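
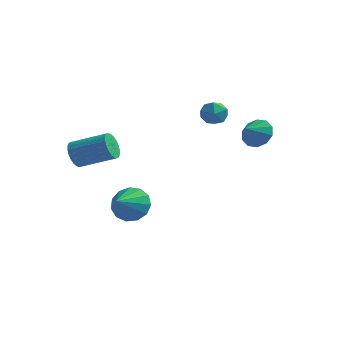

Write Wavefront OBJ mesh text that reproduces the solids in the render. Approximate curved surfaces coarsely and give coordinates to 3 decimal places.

v -1.095 3.445 3.686
v -0.654 3.403 4.376
v -0.806 2.177 3.424
v -0.365 2.135 4.114
v -1.181 2.206 4.152
v -1.36 2.99 4.315
v -0.1 2.59 3.485
v -0.279 3.374 3.648
v -0.039 2.874 4.252
v -0.707 2.637 4.664
v -0.753 2.943 3.136
v -1.421 2.706 3.548
v -4.652 -3.743 2.669
v -4.303 -4.206 2.148
v -2.58 -3.72 2.869
v -2.928 -3.257 3.391
v -4.313 -3.942 1.996
v -2.59 -3.457 2.717
v -4.375 -3.648 1.946
v -2.652 -3.163 2.667
v -4.48 -3.369 2.007
v -2.756 -2.883 2.728
v -4.61 -3.146 2.168
v -2.887 -2.661 2.889
v -4.747 -3.015 2.406
v -3.023 -2.529 3.127
v -4.869 -2.994 2.684
v -3.146 -2.508 3.405
v -4.958 -3.087 2.96
v -3.235 -2.601 3.681
v -5 -3.28 3.191
v -3.277 -2.794 3.912
v -4.99 -3.543 3.343
v -3.267 -3.058 4.064
v -4.928 -3.837 3.393
v -3.205 -3.352 4.114
v -4.824 -4.117 3.332
v -3.1 -3.631 4.053
v -4.693 -4.339 3.171
v -2.97 -3.854 3.892
v -4.557 -4.471 2.933
v -2.833 -3.985 3.654
v -4.434 -4.492 2.655
v -2.711 -4.006 3.376
v -4.345 -4.399 2.379
v -2.622 -3.913 3.1
v 2.026 1.883 3.34
v 2.898 1.723 3.416
v 1.814 0.997 3.9
v 2.744 2.031 3.845
v 2.315 2.283 4.081
v 1.776 2.382 4.033
v 1.333 2.29 3.721
v 1.154 2.044 3.263
v 1.308 1.735 2.835
v 1.737 1.484 2.599
v 2.276 1.385 2.646
v 2.719 1.476 2.958
v -2.794 -1.821 -0.948
v -2.016 -1.467 -0.337
v -2.746 -3.299 -0.152
v -2.521 -1.333 -0.059
v -3.112 -1.354 -0.063
v -3.602 -1.523 -0.348
v -3.836 -1.787 -0.823
v -3.738 -2.061 -1.339
v -3.341 -2.259 -1.73
v -2.77 -2.318 -1.873
v -2.206 -2.218 -1.722
v -1.829 -1.993 -1.326
v -1.758 -1.713 -0.809
f 1 12 6
f 1 6 2
f 1 2 8
f 1 8 11
f 1 11 12
f 2 6 10
f 6 12 5
f 12 11 3
f 11 8 7
f 8 2 9
f 4 10 5
f 4 5 3
f 4 3 7
f 4 7 9
f 4 9 10
f 5 10 6
f 3 5 12
f 7 3 11
f 9 7 8
f 10 9 2
f 14 13 17
f 14 17 15
f 15 17 18
f 15 18 16
f 17 13 19
f 17 19 18
f 18 19 20
f 18 20 16
f 19 13 21
f 19 21 20
f 20 21 22
f 20 22 16
f 21 13 23
f 21 23 22
f 22 23 24
f 22 24 16
f 23 13 25
f 23 25 24
f 24 25 26
f 24 26 16
f 25 13 27
f 25 27 26
f 26 27 28
f 26 28 16
f 27 13 29
f 27 29 28
f 28 29 30
f 28 30 16
f 29 13 31
f 29 31 30
f 30 31 32
f 30 32 16
f 31 13 33
f 31 33 32
f 32 33 34
f 32 34 16
f 33 13 35
f 33 35 34
f 34 35 36
f 34 36 16
f 35 13 37
f 35 37 36
f 36 37 38
f 36 38 16
f 37 13 39
f 37 39 38
f 38 39 40
f 38 40 16
f 39 13 41
f 39 41 40
f 40 41 42
f 40 42 16
f 41 13 43
f 41 43 42
f 42 43 44
f 42 44 16
f 43 13 45
f 43 45 44
f 44 45 46
f 44 46 16
f 45 13 14
f 45 14 46
f 46 14 15
f 46 15 16
f 48 47 50
f 48 50 49
f 50 47 51
f 50 51 49
f 51 47 52
f 51 52 49
f 52 47 53
f 52 53 49
f 53 47 54
f 53 54 49
f 54 47 55
f 54 55 49
f 55 47 56
f 55 56 49
f 56 47 57
f 56 57 49
f 57 47 58
f 57 58 49
f 58 47 48
f 58 48 49
f 60 59 62
f 60 62 61
f 62 59 63
f 62 63 61
f 63 59 64
f 63 64 61
f 64 59 65
f 64 65 61
f 65 59 66
f 65 66 61
f 66 59 67
f 66 67 61
f 67 59 68
f 67 68 61
f 68 59 69
f 68 69 61
f 69 59 70
f 69 70 61
f 70 59 71
f 70 71 61
f 71 59 60
f 71 60 61



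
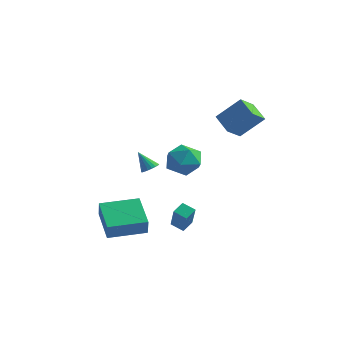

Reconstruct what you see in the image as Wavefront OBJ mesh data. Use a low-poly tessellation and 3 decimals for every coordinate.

v -2.606 -2.656 -2.969
v -2.216 -3.07 -1.969
v -1.268 -0.945 -2.782
v -0.878 -1.359 -1.783
v -1.102 -3.721 -3.997
v -0.712 -4.135 -2.998
v 0.236 -2.01 -3.811
v 0.626 -2.424 -2.811
v -1.399 0.175 -0.133
v -0.994 -0.153 0.041
v -2.061 -0.055 0.973
v -0.927 0.067 0.126
v -0.954 0.308 0.161
v -1.069 0.522 0.137
v -1.249 0.668 0.059
v -1.459 0.717 -0.056
v -1.658 0.658 -0.187
v -1.805 0.504 -0.307
v -1.872 0.284 -0.393
v -1.845 0.043 -0.427
v -1.73 -0.171 -0.403
v -1.549 -0.317 -0.326
v -1.339 -0.366 -0.21
v -1.141 -0.307 -0.08
v 0.327 -0.217 -3.735
v 0.369 0.477 -3.319
v 1.051 -0.042 -4.1
v 1.094 0.651 -3.684
v 1.286 -1.151 -2.276
v 1.329 -0.458 -1.86
v 2.011 -0.977 -2.641
v 2.053 -0.283 -2.225
v -1.45 2.89 0.884
v -0.504 3.413 0.417
v -1.496 1.667 -0.577
v -0.55 2.19 -1.044
v -0.447 1.567 -0.05
v -0.419 2.322 0.853
v -1.581 2.758 -1.013
v -1.553 3.513 -0.11
v -0.585 3.331 -0.755
v 0.116 2.595 -0.161
v -2.116 2.485 0.001
v -1.415 1.749 0.595
v 2.14 3.433 2.125
v 2.098 2.352 2.751
v 1.005 3.894 2.843
v 0.964 2.813 3.47
v 3.256 4.147 3.43
v 3.215 3.066 4.057
v 2.122 4.608 4.149
v 2.08 3.527 4.775
f 2 4 1
f 5 2 1
f 1 4 3
f 3 5 1
f 2 8 4
f 6 2 5
f 6 8 2
f 4 8 3
f 7 5 3
f 3 8 7
f 7 6 5
f 8 6 7
f 10 9 12
f 10 12 11
f 12 9 13
f 12 13 11
f 13 9 14
f 13 14 11
f 14 9 15
f 14 15 11
f 15 9 16
f 15 16 11
f 16 9 17
f 16 17 11
f 17 9 18
f 17 18 11
f 18 9 19
f 18 19 11
f 19 9 20
f 19 20 11
f 20 9 21
f 20 21 11
f 21 9 22
f 21 22 11
f 22 9 23
f 22 23 11
f 23 9 24
f 23 24 11
f 24 9 10
f 24 10 11
f 26 28 25
f 29 26 25
f 25 28 27
f 27 29 25
f 26 32 28
f 30 26 29
f 30 32 26
f 28 32 27
f 31 29 27
f 27 32 31
f 31 30 29
f 32 30 31
f 33 44 38
f 33 38 34
f 33 34 40
f 33 40 43
f 33 43 44
f 34 38 42
f 38 44 37
f 44 43 35
f 43 40 39
f 40 34 41
f 36 42 37
f 36 37 35
f 36 35 39
f 36 39 41
f 36 41 42
f 37 42 38
f 35 37 44
f 39 35 43
f 41 39 40
f 42 41 34
f 46 48 45
f 49 46 45
f 45 48 47
f 47 49 45
f 46 52 48
f 50 46 49
f 50 52 46
f 48 52 47
f 51 49 47
f 47 52 51
f 51 50 49
f 52 50 51



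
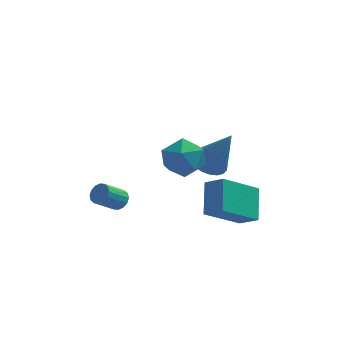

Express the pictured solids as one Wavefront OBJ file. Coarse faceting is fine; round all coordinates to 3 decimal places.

v 1.65 1.064 2.757
v 2.205 0.938 1.937
v 2.095 -0.398 3.283
v 2.65 -0.524 2.463
v 2.921 0.147 3.151
v 2.646 1.051 2.826
v 1.654 -0.511 2.394
v 1.379 0.393 2.069
v 2.208 -0.035 1.712
v 2.991 0.371 2.18
v 1.309 0.169 3.04
v 2.092 0.575 3.508
v 2.911 4.141 -0.097
v 3.667 4.051 -0.498
v 3.849 3.779 1.757
v 3.661 4.401 -0.426
v 3.527 4.707 -0.299
v 3.285 4.914 -0.136
v 2.979 4.988 0.034
v 2.661 4.916 0.18
v 2.386 4.709 0.279
v 2.202 4.405 0.313
v 2.141 4.054 0.275
v 2.212 3.719 0.174
v 2.404 3.457 0.025
v 2.684 3.313 -0.145
v 3.003 3.312 -0.306
v 3.306 3.455 -0.432
v 3.541 3.716 -0.499
v 4.303 1.493 -1.927
v 2.923 0.489 -0.756
v 4.272 2.725 -0.907
v 2.892 1.721 0.264
v 5.048 1.079 -1.404
v 3.668 0.075 -0.233
v 5.017 2.311 -0.384
v 3.637 1.307 0.787
v -0.483 1.466 -0.745
v -0.13 1.104 -0.683
v -0.843 0.531 0.046
v -1.197 0.894 -0.015
v -0.079 1.282 -0.494
v -0.792 0.709 0.235
v -0.137 1.509 -0.373
v -0.85 0.936 0.357
v -0.288 1.725 -0.351
v -1.001 1.152 0.379
v -0.491 1.871 -0.434
v -1.204 1.298 0.295
v -0.692 1.909 -0.601
v -1.405 1.336 0.128
v -0.837 1.829 -0.806
v -1.55 1.256 -0.077
v -0.888 1.651 -0.995
v -1.601 1.078 -0.266
v -0.83 1.424 -1.117
v -1.543 0.851 -0.387
v -0.679 1.208 -1.139
v -1.392 0.635 -0.409
v -0.476 1.062 -1.055
v -1.189 0.489 -0.326
v -0.275 1.024 -0.888
v -0.988 0.451 -0.159
f 1 12 6
f 1 6 2
f 1 2 8
f 1 8 11
f 1 11 12
f 2 6 10
f 6 12 5
f 12 11 3
f 11 8 7
f 8 2 9
f 4 10 5
f 4 5 3
f 4 3 7
f 4 7 9
f 4 9 10
f 5 10 6
f 3 5 12
f 7 3 11
f 9 7 8
f 10 9 2
f 14 13 16
f 14 16 15
f 16 13 17
f 16 17 15
f 17 13 18
f 17 18 15
f 18 13 19
f 18 19 15
f 19 13 20
f 19 20 15
f 20 13 21
f 20 21 15
f 21 13 22
f 21 22 15
f 22 13 23
f 22 23 15
f 23 13 24
f 23 24 15
f 24 13 25
f 24 25 15
f 25 13 26
f 25 26 15
f 26 13 27
f 26 27 15
f 27 13 28
f 27 28 15
f 28 13 29
f 28 29 15
f 29 13 14
f 29 14 15
f 31 33 30
f 34 31 30
f 30 33 32
f 32 34 30
f 31 37 33
f 35 31 34
f 35 37 31
f 33 37 32
f 36 34 32
f 32 37 36
f 36 35 34
f 37 35 36
f 39 38 42
f 39 42 40
f 40 42 43
f 40 43 41
f 42 38 44
f 42 44 43
f 43 44 45
f 43 45 41
f 44 38 46
f 44 46 45
f 45 46 47
f 45 47 41
f 46 38 48
f 46 48 47
f 47 48 49
f 47 49 41
f 48 38 50
f 48 50 49
f 49 50 51
f 49 51 41
f 50 38 52
f 50 52 51
f 51 52 53
f 51 53 41
f 52 38 54
f 52 54 53
f 53 54 55
f 53 55 41
f 54 38 56
f 54 56 55
f 55 56 57
f 55 57 41
f 56 38 58
f 56 58 57
f 57 58 59
f 57 59 41
f 58 38 60
f 58 60 59
f 59 60 61
f 59 61 41
f 60 38 62
f 60 62 61
f 61 62 63
f 61 63 41
f 62 38 39
f 62 39 63
f 63 39 40
f 63 40 41



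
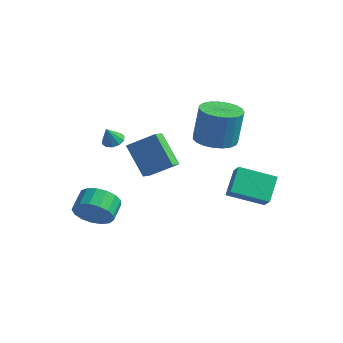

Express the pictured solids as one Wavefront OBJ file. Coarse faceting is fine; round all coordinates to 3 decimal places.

v -1.923 -2.967 -3.711
v -1.288 -3.161 -2.885
v -1.683 -2.228 -2.362
v -2.317 -2.033 -3.189
v -1.005 -2.871 -3.19
v -1.399 -1.938 -2.667
v -0.932 -2.603 -3.614
v -1.326 -1.669 -3.091
v -1.086 -2.417 -4.061
v -1.48 -1.484 -3.538
v -1.432 -2.358 -4.427
v -1.826 -1.425 -3.904
v -1.89 -2.438 -4.63
v -2.284 -1.505 -4.107
v -2.356 -2.639 -4.622
v -2.75 -1.706 -4.099
v -2.722 -2.915 -4.406
v -3.117 -1.982 -3.883
v -2.906 -3.203 -4.03
v -3.3 -2.27 -3.507
v -2.864 -3.437 -3.582
v -3.258 -2.504 -3.059
v -2.607 -3.563 -3.163
v -3.001 -2.63 -2.64
v -2.193 -3.552 -2.87
v -2.587 -2.619 -2.347
v -1.717 -3.407 -2.77
v -2.111 -2.474 -2.247
v -2.487 -0.925 0.306
v -1.942 -0.75 0.398
v -2.493 -1.395 1.234
v -2.161 -0.497 0.525
v -2.506 -0.408 0.569
v -2.843 -0.515 0.512
v -3.044 -0.779 0.377
v -3.033 -1.099 0.215
v -2.813 -1.352 0.087
v -2.468 -1.442 0.044
v -2.131 -1.334 0.101
v -1.93 -1.07 0.236
v 2.613 1.384 -2.531
v 2.186 2.468 -1.45
v 4 2.598 -3.2
v 3.572 3.682 -2.119
v 3.228 1.018 -1.921
v 2.8 2.102 -0.84
v 4.614 2.232 -2.59
v 4.187 3.316 -1.509
v 1.816 1.52 0.875
v 2.627 2.218 0.722
v 2.834 2.418 2.732
v 2.024 1.72 2.885
v 2.269 2.49 0.732
v 2.477 2.69 2.742
v 1.834 2.594 0.767
v 2.041 2.794 2.776
v 1.396 2.513 0.82
v 1.603 2.713 2.829
v 1.03 2.26 0.883
v 1.237 2.46 2.892
v 0.8 1.879 0.944
v 1.007 2.079 2.954
v 0.746 1.436 0.994
v 0.953 1.636 3.003
v 0.877 1.008 1.023
v 1.084 1.207 3.032
v 1.171 0.668 1.027
v 1.378 0.867 3.036
v 1.576 0.475 1.004
v 1.783 0.675 3.013
v 2.023 0.463 0.959
v 2.23 0.663 2.969
v 2.434 0.634 0.9
v 2.641 0.834 2.909
v 2.738 0.958 0.836
v 2.945 1.158 2.846
v 2.883 1.379 0.779
v 3.09 1.579 2.789
v 2.844 1.825 0.739
v 3.051 2.025 2.749
v -0.992 -1.61 0.707
v 0.167 -0.851 1.585
v -1.238 -0.863 0.386
v -0.079 -0.104 1.263
v 0.299 -1.836 -0.803
v 1.458 -1.077 0.074
v 0.053 -1.089 -1.125
v 1.212 -0.33 -0.247
f 2 1 5
f 2 5 3
f 3 5 6
f 3 6 4
f 5 1 7
f 5 7 6
f 6 7 8
f 6 8 4
f 7 1 9
f 7 9 8
f 8 9 10
f 8 10 4
f 9 1 11
f 9 11 10
f 10 11 12
f 10 12 4
f 11 1 13
f 11 13 12
f 12 13 14
f 12 14 4
f 13 1 15
f 13 15 14
f 14 15 16
f 14 16 4
f 15 1 17
f 15 17 16
f 16 17 18
f 16 18 4
f 17 1 19
f 17 19 18
f 18 19 20
f 18 20 4
f 19 1 21
f 19 21 20
f 20 21 22
f 20 22 4
f 21 1 23
f 21 23 22
f 22 23 24
f 22 24 4
f 23 1 25
f 23 25 24
f 24 25 26
f 24 26 4
f 25 1 27
f 25 27 26
f 26 27 28
f 26 28 4
f 27 1 2
f 27 2 28
f 28 2 3
f 28 3 4
f 30 29 32
f 30 32 31
f 32 29 33
f 32 33 31
f 33 29 34
f 33 34 31
f 34 29 35
f 34 35 31
f 35 29 36
f 35 36 31
f 36 29 37
f 36 37 31
f 37 29 38
f 37 38 31
f 38 29 39
f 38 39 31
f 39 29 40
f 39 40 31
f 40 29 30
f 40 30 31
f 42 44 41
f 45 42 41
f 41 44 43
f 43 45 41
f 42 48 44
f 46 42 45
f 46 48 42
f 44 48 43
f 47 45 43
f 43 48 47
f 47 46 45
f 48 46 47
f 50 49 53
f 50 53 51
f 51 53 54
f 51 54 52
f 53 49 55
f 53 55 54
f 54 55 56
f 54 56 52
f 55 49 57
f 55 57 56
f 56 57 58
f 56 58 52
f 57 49 59
f 57 59 58
f 58 59 60
f 58 60 52
f 59 49 61
f 59 61 60
f 60 61 62
f 60 62 52
f 61 49 63
f 61 63 62
f 62 63 64
f 62 64 52
f 63 49 65
f 63 65 64
f 64 65 66
f 64 66 52
f 65 49 67
f 65 67 66
f 66 67 68
f 66 68 52
f 67 49 69
f 67 69 68
f 68 69 70
f 68 70 52
f 69 49 71
f 69 71 70
f 70 71 72
f 70 72 52
f 71 49 73
f 71 73 72
f 72 73 74
f 72 74 52
f 73 49 75
f 73 75 74
f 74 75 76
f 74 76 52
f 75 49 77
f 75 77 76
f 76 77 78
f 76 78 52
f 77 49 79
f 77 79 78
f 78 79 80
f 78 80 52
f 79 49 50
f 79 50 80
f 80 50 51
f 80 51 52
f 82 84 81
f 85 82 81
f 81 84 83
f 83 85 81
f 82 88 84
f 86 82 85
f 86 88 82
f 84 88 83
f 87 85 83
f 83 88 87
f 87 86 85
f 88 86 87



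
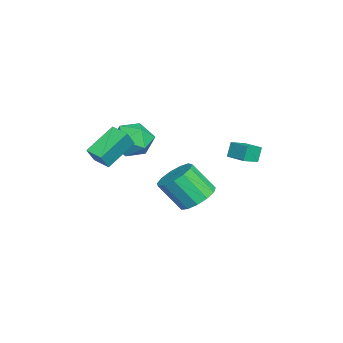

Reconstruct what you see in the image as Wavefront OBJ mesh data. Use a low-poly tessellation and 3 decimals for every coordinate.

v 1.386 -5.032 2.294
v 0.215 -3.927 3.341
v 0.81 -4.758 1.361
v -0.361 -3.653 2.408
v 1.981 -4.267 2.152
v 0.81 -3.162 3.199
v 1.405 -3.993 1.219
v 0.234 -2.888 2.266
v -1.184 0.031 -2.154
v -0.211 -0.384 -2.375
v -0.364 -1.545 -0.867
v -1.336 -1.131 -0.646
v -0.116 0.088 -2.002
v -0.269 -1.074 -0.494
v -0.36 0.541 -1.678
v -0.512 -0.62 -0.169
v -0.865 0.833 -1.505
v -1.018 -0.329 0.004
v -1.472 0.869 -1.538
v -1.624 -0.292 -0.029
v -1.987 0.64 -1.766
v -2.139 -0.522 -0.258
v -2.247 0.217 -2.118
v -2.399 -0.944 -0.61
v -2.17 -0.265 -2.482
v -2.322 -1.426 -0.973
v -1.779 -0.653 -2.741
v -1.932 -1.815 -1.232
v -1.2 -0.824 -2.814
v -1.352 -1.986 -1.306
v -0.615 -0.724 -2.678
v -0.768 -1.885 -1.169
v -2.997 2.03 -0.17
v -3.323 2.193 0.664
v -2.232 2.878 -0.038
v -2.558 3.041 0.796
v -2.322 1.359 0.224
v -2.648 1.522 1.058
v -1.557 2.207 0.356
v -1.883 2.37 1.19
v -1.831 -2.109 1.684
v -0.757 -2.5 1.45
v -2.483 -3.88 1.65
v -1.409 -4.271 1.416
v -1.649 -3.818 2.465
v -1.246 -2.723 2.485
v -1.994 -3.657 0.615
v -1.591 -2.562 0.635
v -0.857 -3.456 0.789
v -0.644 -3.556 1.932
v -2.596 -2.824 1.168
v -2.383 -2.924 2.311
f 2 4 1
f 5 2 1
f 1 4 3
f 3 5 1
f 2 8 4
f 6 2 5
f 6 8 2
f 4 8 3
f 7 5 3
f 3 8 7
f 7 6 5
f 8 6 7
f 10 9 13
f 10 13 11
f 11 13 14
f 11 14 12
f 13 9 15
f 13 15 14
f 14 15 16
f 14 16 12
f 15 9 17
f 15 17 16
f 16 17 18
f 16 18 12
f 17 9 19
f 17 19 18
f 18 19 20
f 18 20 12
f 19 9 21
f 19 21 20
f 20 21 22
f 20 22 12
f 21 9 23
f 21 23 22
f 22 23 24
f 22 24 12
f 23 9 25
f 23 25 24
f 24 25 26
f 24 26 12
f 25 9 27
f 25 27 26
f 26 27 28
f 26 28 12
f 27 9 29
f 27 29 28
f 28 29 30
f 28 30 12
f 29 9 31
f 29 31 30
f 30 31 32
f 30 32 12
f 31 9 10
f 31 10 32
f 32 10 11
f 32 11 12
f 34 36 33
f 37 34 33
f 33 36 35
f 35 37 33
f 34 40 36
f 38 34 37
f 38 40 34
f 36 40 35
f 39 37 35
f 35 40 39
f 39 38 37
f 40 38 39
f 41 52 46
f 41 46 42
f 41 42 48
f 41 48 51
f 41 51 52
f 42 46 50
f 46 52 45
f 52 51 43
f 51 48 47
f 48 42 49
f 44 50 45
f 44 45 43
f 44 43 47
f 44 47 49
f 44 49 50
f 45 50 46
f 43 45 52
f 47 43 51
f 49 47 48
f 50 49 42



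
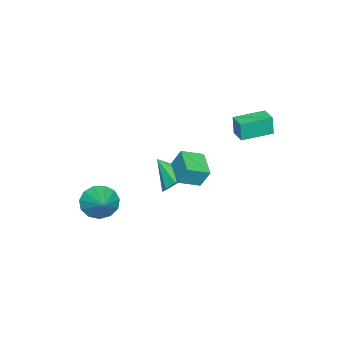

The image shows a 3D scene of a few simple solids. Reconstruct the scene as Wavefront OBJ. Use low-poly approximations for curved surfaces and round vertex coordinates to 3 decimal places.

v 1.717 -4.293 -1.468
v 2.443 -4.602 -2.22
v 3.003 -3.407 -0.592
v 2.208 -4.069 -2.415
v 1.817 -3.607 -2.309
v 1.395 -3.363 -1.936
v 1.075 -3.414 -1.414
v 0.959 -3.745 -0.91
v 1.084 -4.249 -0.582
v 1.41 -4.768 -0.536
v 1.834 -5.135 -0.786
v 2.221 -5.236 -1.252
v 2.448 -5.037 -1.787
v 0.066 -0.454 0.179
v 0.765 -1.082 -0.354
v -0.326 -1.846 1.301
v 1.109 -0.733 0.199
v 0.965 -0.253 0.742
v 0.4 0.132 1.022
v -0.321 0.243 0.907
v -0.861 0.027 0.452
v -0.968 -0.414 -0.132
v -0.59 -0.873 -0.57
v 0.094 -1.137 -0.658
v -2.599 1.58 2.866
v -2.604 1.501 4.064
v -3.891 2.902 2.947
v -3.897 2.823 4.145
v -1.883 2.277 2.915
v -1.889 2.198 4.113
v -3.176 3.599 2.996
v -3.181 3.52 4.194
v 1.19 -0.399 2.337
v 1.138 0.126 3.414
v 0.394 0.543 1.839
v 0.342 1.069 2.916
v 2.478 0.491 1.964
v 2.426 1.017 3.041
v 1.682 1.434 1.466
v 1.63 1.959 2.543
f 2 1 4
f 2 4 3
f 4 1 5
f 4 5 3
f 5 1 6
f 5 6 3
f 6 1 7
f 6 7 3
f 7 1 8
f 7 8 3
f 8 1 9
f 8 9 3
f 9 1 10
f 9 10 3
f 10 1 11
f 10 11 3
f 11 1 12
f 11 12 3
f 12 1 13
f 12 13 3
f 13 1 2
f 13 2 3
f 15 14 17
f 15 17 16
f 17 14 18
f 17 18 16
f 18 14 19
f 18 19 16
f 19 14 20
f 19 20 16
f 20 14 21
f 20 21 16
f 21 14 22
f 21 22 16
f 22 14 23
f 22 23 16
f 23 14 24
f 23 24 16
f 24 14 15
f 24 15 16
f 26 28 25
f 29 26 25
f 25 28 27
f 27 29 25
f 26 32 28
f 30 26 29
f 30 32 26
f 28 32 27
f 31 29 27
f 27 32 31
f 31 30 29
f 32 30 31
f 34 36 33
f 37 34 33
f 33 36 35
f 35 37 33
f 34 40 36
f 38 34 37
f 38 40 34
f 36 40 35
f 39 37 35
f 35 40 39
f 39 38 37
f 40 38 39



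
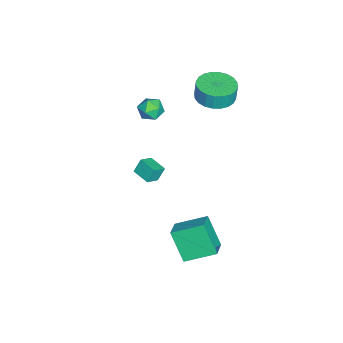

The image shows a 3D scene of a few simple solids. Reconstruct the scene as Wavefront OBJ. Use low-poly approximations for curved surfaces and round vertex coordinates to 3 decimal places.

v 3.186 -1.634 -2.463
v 4.338 -1.672 -1.98
v 2.943 0.024 -1.755
v 4.095 -0.014 -1.271
v 3.885 -0.846 -4.069
v 5.037 -0.884 -3.585
v 3.642 0.812 -3.36
v 4.794 0.774 -2.877
v -2.377 -0.402 3.107
v -1.621 0.381 3.047
v -1.627 0.465 4.073
v -2.383 -0.318 4.133
v -1.98 0.61 3.026
v -1.985 0.693 4.053
v -2.398 0.684 3.018
v -2.403 0.768 4.045
v -2.814 0.594 3.023
v -2.819 0.677 4.05
v -3.163 0.351 3.041
v -3.168 0.435 4.068
v -3.392 -0.006 3.069
v -3.397 0.078 4.096
v -3.467 -0.423 3.103
v -3.472 -0.339 4.13
v -3.376 -0.837 3.137
v -3.381 -0.753 4.164
v -3.133 -1.185 3.167
v -3.139 -1.101 4.193
v -2.775 -1.413 3.187
v -2.78 -1.33 4.214
v -2.357 -1.488 3.195
v -2.362 -1.404 4.222
v -1.941 -1.397 3.19
v -1.946 -1.314 4.217
v -1.592 -1.155 3.172
v -1.597 -1.071 4.199
v -1.363 -0.798 3.144
v -1.368 -0.714 4.171
v -1.288 -0.381 3.11
v -1.293 -0.297 4.137
v -1.379 0.033 3.076
v -1.384 0.117 4.103
v -2.667 -3.102 1.13
v -1.97 -3.458 1.031
v -3.15 -4.182 1.609
v -2.453 -4.538 1.51
v -2.534 -3.972 2.054
v -2.235 -3.305 1.758
v -2.885 -4.335 0.882
v -2.586 -3.668 0.586
v -2.105 -4.22 0.878
v -1.888 -3.996 1.603
v -3.232 -3.644 1.037
v -3.015 -3.42 1.762
v -2.057 -4.701 -3.85
v -2.333 -4.356 -3.032
v -2.7 -4.242 -4.261
v -2.976 -3.897 -3.443
v -1.364 -3.843 -3.977
v -1.64 -3.498 -3.159
v -2.007 -3.384 -4.388
v -2.283 -3.039 -3.57
f 2 4 1
f 5 2 1
f 1 4 3
f 3 5 1
f 2 8 4
f 6 2 5
f 6 8 2
f 4 8 3
f 7 5 3
f 3 8 7
f 7 6 5
f 8 6 7
f 10 9 13
f 10 13 11
f 11 13 14
f 11 14 12
f 13 9 15
f 13 15 14
f 14 15 16
f 14 16 12
f 15 9 17
f 15 17 16
f 16 17 18
f 16 18 12
f 17 9 19
f 17 19 18
f 18 19 20
f 18 20 12
f 19 9 21
f 19 21 20
f 20 21 22
f 20 22 12
f 21 9 23
f 21 23 22
f 22 23 24
f 22 24 12
f 23 9 25
f 23 25 24
f 24 25 26
f 24 26 12
f 25 9 27
f 25 27 26
f 26 27 28
f 26 28 12
f 27 9 29
f 27 29 28
f 28 29 30
f 28 30 12
f 29 9 31
f 29 31 30
f 30 31 32
f 30 32 12
f 31 9 33
f 31 33 32
f 32 33 34
f 32 34 12
f 33 9 35
f 33 35 34
f 34 35 36
f 34 36 12
f 35 9 37
f 35 37 36
f 36 37 38
f 36 38 12
f 37 9 39
f 37 39 38
f 38 39 40
f 38 40 12
f 39 9 41
f 39 41 40
f 40 41 42
f 40 42 12
f 41 9 10
f 41 10 42
f 42 10 11
f 42 11 12
f 43 54 48
f 43 48 44
f 43 44 50
f 43 50 53
f 43 53 54
f 44 48 52
f 48 54 47
f 54 53 45
f 53 50 49
f 50 44 51
f 46 52 47
f 46 47 45
f 46 45 49
f 46 49 51
f 46 51 52
f 47 52 48
f 45 47 54
f 49 45 53
f 51 49 50
f 52 51 44
f 56 58 55
f 59 56 55
f 55 58 57
f 57 59 55
f 56 62 58
f 60 56 59
f 60 62 56
f 58 62 57
f 61 59 57
f 57 62 61
f 61 60 59
f 62 60 61



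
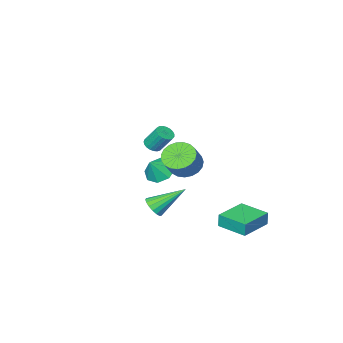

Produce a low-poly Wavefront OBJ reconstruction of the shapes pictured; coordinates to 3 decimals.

v -4.452 2.505 -2.541
v -4.46 2.529 -1.651
v -4.954 4.285 -2.593
v -4.963 4.309 -1.703
v -2.517 3.051 -2.537
v -2.526 3.075 -1.647
v -3.02 4.831 -2.589
v -3.028 4.855 -1.699
v 1.188 2.232 -0.199
v 1.51 1.932 0.371
v -0.348 3.048 1.099
v 1.656 2.243 0.348
v 1.695 2.552 0.2
v 1.618 2.788 -0.04
v 1.442 2.896 -0.316
v 1.208 2.852 -0.565
v 0.969 2.666 -0.73
v 0.781 2.381 -0.774
v 0.686 2.062 -0.686
v 0.706 1.781 -0.486
v 0.836 1.604 -0.221
v 1.047 1.571 0.05
v 1.29 1.69 0.263
v -2.942 -0.734 0.483
v -2.195 -0.454 -0.169
v -1.371 0.033 0.986
v -2.118 -0.246 1.637
v -2.433 -0.099 -0.149
v -1.609 0.389 1.006
v -2.76 0.147 -0.019
v -1.935 0.634 1.135
v -3.117 0.24 0.197
v -2.293 0.728 1.351
v -3.445 0.165 0.462
v -2.62 0.653 1.617
v -3.685 -0.065 0.731
v -2.861 0.422 1.886
v -3.798 -0.411 0.958
v -2.973 0.076 2.112
v -3.762 -0.813 1.102
v -2.937 -0.326 2.256
v -3.584 -1.201 1.139
v -2.76 -0.714 2.293
v -3.296 -1.508 1.062
v -2.471 -1.021 2.217
v -2.946 -1.682 0.886
v -2.122 -1.194 2.04
v -2.596 -1.691 0.64
v -1.771 -1.204 1.794
v -2.305 -1.535 0.366
v -1.481 -1.047 1.521
v -2.125 -1.24 0.113
v -1.301 -0.753 1.267
v -2.086 -0.858 -0.076
v -1.262 -0.37 1.078
v -2.957 -3.399 -1.273
v -2.38 -2.79 -1.871
v -2.143 -3.261 -0.347
v -2.918 -2.387 -1.459
v -3.478 -2.577 -0.938
v -3.733 -3.249 -0.613
v -3.533 -4.009 -0.675
v -2.995 -4.412 -1.087
v -2.435 -4.222 -1.608
v -2.18 -3.55 -1.932
v -0.128 0.192 3.319
v 0.304 0.552 3.224
v -0.041 1.267 4.365
v -0.472 0.908 4.461
v 0.126 0.656 3.106
v -0.218 1.371 4.247
v -0.095 0.679 3.024
v -0.439 1.394 4.165
v -0.322 0.618 2.994
v -0.666 1.333 4.135
v -0.516 0.484 3.02
v -0.86 1.199 4.161
v -0.642 0.299 3.098
v -0.986 1.014 4.239
v -0.679 0.096 3.214
v -1.024 0.811 4.355
v -0.622 -0.091 3.348
v -0.966 0.624 4.489
v -0.478 -0.228 3.477
v -0.823 0.487 4.618
v -0.275 -0.293 3.58
v -0.619 0.422 4.721
v -0.045 -0.274 3.637
v -0.39 0.441 4.778
v 0.17 -0.174 3.639
v -0.175 0.541 4.78
v 0.333 -0.011 3.586
v -0.011 0.704 4.727
v 0.417 0.187 3.487
v 0.073 0.903 4.628
v 0.407 0.387 3.359
v 0.062 1.102 4.5
f 2 4 1
f 5 2 1
f 1 4 3
f 3 5 1
f 2 8 4
f 6 2 5
f 6 8 2
f 4 8 3
f 7 5 3
f 3 8 7
f 7 6 5
f 8 6 7
f 10 9 12
f 10 12 11
f 12 9 13
f 12 13 11
f 13 9 14
f 13 14 11
f 14 9 15
f 14 15 11
f 15 9 16
f 15 16 11
f 16 9 17
f 16 17 11
f 17 9 18
f 17 18 11
f 18 9 19
f 18 19 11
f 19 9 20
f 19 20 11
f 20 9 21
f 20 21 11
f 21 9 22
f 21 22 11
f 22 9 23
f 22 23 11
f 23 9 10
f 23 10 11
f 25 24 28
f 25 28 26
f 26 28 29
f 26 29 27
f 28 24 30
f 28 30 29
f 29 30 31
f 29 31 27
f 30 24 32
f 30 32 31
f 31 32 33
f 31 33 27
f 32 24 34
f 32 34 33
f 33 34 35
f 33 35 27
f 34 24 36
f 34 36 35
f 35 36 37
f 35 37 27
f 36 24 38
f 36 38 37
f 37 38 39
f 37 39 27
f 38 24 40
f 38 40 39
f 39 40 41
f 39 41 27
f 40 24 42
f 40 42 41
f 41 42 43
f 41 43 27
f 42 24 44
f 42 44 43
f 43 44 45
f 43 45 27
f 44 24 46
f 44 46 45
f 45 46 47
f 45 47 27
f 46 24 48
f 46 48 47
f 47 48 49
f 47 49 27
f 48 24 50
f 48 50 49
f 49 50 51
f 49 51 27
f 50 24 52
f 50 52 51
f 51 52 53
f 51 53 27
f 52 24 54
f 52 54 53
f 53 54 55
f 53 55 27
f 54 24 25
f 54 25 55
f 55 25 26
f 55 26 27
f 57 56 59
f 57 59 58
f 59 56 60
f 59 60 58
f 60 56 61
f 60 61 58
f 61 56 62
f 61 62 58
f 62 56 63
f 62 63 58
f 63 56 64
f 63 64 58
f 64 56 65
f 64 65 58
f 65 56 57
f 65 57 58
f 67 66 70
f 67 70 68
f 68 70 71
f 68 71 69
f 70 66 72
f 70 72 71
f 71 72 73
f 71 73 69
f 72 66 74
f 72 74 73
f 73 74 75
f 73 75 69
f 74 66 76
f 74 76 75
f 75 76 77
f 75 77 69
f 76 66 78
f 76 78 77
f 77 78 79
f 77 79 69
f 78 66 80
f 78 80 79
f 79 80 81
f 79 81 69
f 80 66 82
f 80 82 81
f 81 82 83
f 81 83 69
f 82 66 84
f 82 84 83
f 83 84 85
f 83 85 69
f 84 66 86
f 84 86 85
f 85 86 87
f 85 87 69
f 86 66 88
f 86 88 87
f 87 88 89
f 87 89 69
f 88 66 90
f 88 90 89
f 89 90 91
f 89 91 69
f 90 66 92
f 90 92 91
f 91 92 93
f 91 93 69
f 92 66 94
f 92 94 93
f 93 94 95
f 93 95 69
f 94 66 96
f 94 96 95
f 95 96 97
f 95 97 69
f 96 66 67
f 96 67 97
f 97 67 68
f 97 68 69



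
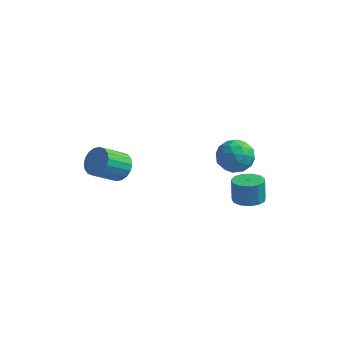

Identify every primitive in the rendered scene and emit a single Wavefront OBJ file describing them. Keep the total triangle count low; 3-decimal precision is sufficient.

v 2.911 -0.01 4.073
v 3.43 0.735 3.358
v 4.45 -1.075 4.082
v 4.969 -0.33 3.367
v 4.742 -0.021 4.458
v 3.791 0.637 4.452
v 4.089 -0.977 2.988
v 3.138 -0.319 2.982
v 4.159 0.138 2.687
v 4.562 0.729 3.595
v 3.318 -1.069 3.845
v 3.721 -0.478 4.753
v 3.035 0.456 3.715
v 4.845 -0.796 3.725
v 4.711 -0.614 4.367
v 5.017 -0.176 3.946
v 3.247 0.398 4.358
v 3.553 0.836 3.938
v 4.324 0.392 4.584
v 4.327 -1.176 3.502
v 4.633 -0.738 3.082
v 2.863 -0.164 3.494
v 3.169 0.274 3.073
v 3.556 -0.732 2.856
v 3.769 0.543 2.9
v 4.674 -0.083 2.905
v 4.156 -0.464 2.682
v 3.597 -0.077 2.679
v 4.006 0.89 3.434
v 4.911 0.264 3.439
v 4.777 0.446 4.081
v 4.218 0.833 4.077
v 4.434 0.539 3.04
v 2.969 -0.604 4.001
v 3.874 -1.23 4.006
v 3.662 -1.173 3.363
v 3.103 -0.786 3.359
v 3.206 -0.257 4.535
v 4.111 -0.883 4.54
v 4.283 -0.263 4.761
v 3.724 0.124 4.758
v 3.446 -0.879 4.4
v 4.069 1.89 -1.762
v 4.849 1.356 -1.544
v 4.672 1.676 -0.121
v 3.891 2.21 -0.338
v 5.03 1.863 -1.636
v 4.853 2.184 -0.212
v 4.906 2.379 -1.768
v 4.729 2.7 -0.344
v 4.516 2.74 -1.897
v 4.339 3.06 -0.474
v 3.984 2.83 -1.984
v 3.807 3.151 -0.56
v 3.479 2.622 -2
v 3.302 2.943 -0.576
v 3.161 2.182 -1.941
v 2.984 2.502 -0.517
v 3.131 1.648 -1.824
v 2.954 1.969 -0.401
v 3.399 1.192 -1.688
v 3.222 1.512 -0.265
v 3.879 0.957 -1.575
v 3.702 1.277 -0.152
v 4.42 1.018 -1.522
v 4.243 1.338 -0.098
v -2.604 -1.012 1.332
v -1.808 -1.103 1.878
v -2.719 -2.26 3.014
v -3.516 -2.168 2.468
v -2.01 -0.767 2.058
v -2.921 -1.923 3.194
v -2.33 -0.479 2.095
v -3.241 -1.636 3.231
v -2.704 -0.297 1.98
v -3.615 -1.453 3.116
v -3.058 -0.256 1.737
v -3.97 -1.413 2.873
v -3.323 -0.365 1.414
v -4.234 -1.522 2.55
v -3.445 -0.602 1.074
v -4.357 -1.759 2.21
v -3.401 -0.92 0.786
v -4.312 -2.077 1.922
v -3.199 -1.257 0.606
v -4.11 -2.413 1.742
v -2.879 -1.544 0.569
v -3.79 -2.701 1.705
v -2.505 -1.727 0.684
v -3.416 -2.883 1.82
v -2.15 -1.767 0.927
v -3.062 -2.924 2.063
v -1.886 -1.658 1.25
v -2.797 -2.815 2.386
v -1.763 -1.421 1.59
v -2.675 -2.578 2.726
f 1 38 17
f 38 12 41
f 17 41 6
f 38 41 17
f 1 17 13
f 17 6 18
f 13 18 2
f 17 18 13
f 1 13 22
f 13 2 23
f 22 23 8
f 13 23 22
f 1 22 34
f 22 8 37
f 34 37 11
f 22 37 34
f 1 34 38
f 34 11 42
f 38 42 12
f 34 42 38
f 2 18 29
f 18 6 32
f 29 32 10
f 18 32 29
f 6 41 19
f 41 12 40
f 19 40 5
f 41 40 19
f 12 42 39
f 42 11 35
f 39 35 3
f 42 35 39
f 11 37 36
f 37 8 24
f 36 24 7
f 37 24 36
f 8 23 28
f 23 2 25
f 28 25 9
f 23 25 28
f 4 30 16
f 30 10 31
f 16 31 5
f 30 31 16
f 4 16 14
f 16 5 15
f 14 15 3
f 16 15 14
f 4 14 21
f 14 3 20
f 21 20 7
f 14 20 21
f 4 21 26
f 21 7 27
f 26 27 9
f 21 27 26
f 4 26 30
f 26 9 33
f 30 33 10
f 26 33 30
f 5 31 19
f 31 10 32
f 19 32 6
f 31 32 19
f 3 15 39
f 15 5 40
f 39 40 12
f 15 40 39
f 7 20 36
f 20 3 35
f 36 35 11
f 20 35 36
f 9 27 28
f 27 7 24
f 28 24 8
f 27 24 28
f 10 33 29
f 33 9 25
f 29 25 2
f 33 25 29
f 44 43 47
f 44 47 45
f 45 47 48
f 45 48 46
f 47 43 49
f 47 49 48
f 48 49 50
f 48 50 46
f 49 43 51
f 49 51 50
f 50 51 52
f 50 52 46
f 51 43 53
f 51 53 52
f 52 53 54
f 52 54 46
f 53 43 55
f 53 55 54
f 54 55 56
f 54 56 46
f 55 43 57
f 55 57 56
f 56 57 58
f 56 58 46
f 57 43 59
f 57 59 58
f 58 59 60
f 58 60 46
f 59 43 61
f 59 61 60
f 60 61 62
f 60 62 46
f 61 43 63
f 61 63 62
f 62 63 64
f 62 64 46
f 63 43 65
f 63 65 64
f 64 65 66
f 64 66 46
f 65 43 44
f 65 44 66
f 66 44 45
f 66 45 46
f 68 67 71
f 68 71 69
f 69 71 72
f 69 72 70
f 71 67 73
f 71 73 72
f 72 73 74
f 72 74 70
f 73 67 75
f 73 75 74
f 74 75 76
f 74 76 70
f 75 67 77
f 75 77 76
f 76 77 78
f 76 78 70
f 77 67 79
f 77 79 78
f 78 79 80
f 78 80 70
f 79 67 81
f 79 81 80
f 80 81 82
f 80 82 70
f 81 67 83
f 81 83 82
f 82 83 84
f 82 84 70
f 83 67 85
f 83 85 84
f 84 85 86
f 84 86 70
f 85 67 87
f 85 87 86
f 86 87 88
f 86 88 70
f 87 67 89
f 87 89 88
f 88 89 90
f 88 90 70
f 89 67 91
f 89 91 90
f 90 91 92
f 90 92 70
f 91 67 93
f 91 93 92
f 92 93 94
f 92 94 70
f 93 67 95
f 93 95 94
f 94 95 96
f 94 96 70
f 95 67 68
f 95 68 96
f 96 68 69
f 96 69 70



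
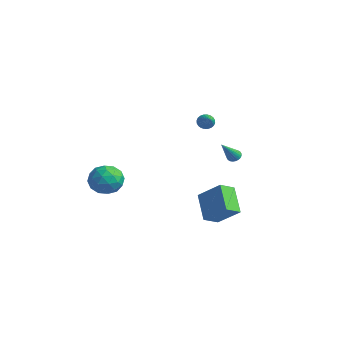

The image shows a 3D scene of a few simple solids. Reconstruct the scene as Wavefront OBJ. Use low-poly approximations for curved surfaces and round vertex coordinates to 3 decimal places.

v -1.06 4.242 1.41
v -0.713 4.616 1.095
v 0.26 3.638 2.15
v -0.76 4.746 1.284
v -0.852 4.799 1.492
v -0.976 4.767 1.688
v -1.113 4.655 1.842
v -1.242 4.481 1.93
v -1.344 4.27 1.938
v -1.402 4.055 1.866
v -1.408 3.868 1.725
v -1.361 3.738 1.536
v -1.269 3.685 1.327
v -1.144 3.717 1.132
v -1.007 3.829 0.978
v -0.878 4.003 0.89
v -0.777 4.214 0.882
v -0.719 4.429 0.954
v 3.94 1.557 -4.911
v 3.966 0.457 -4.382
v 2.457 2.184 -3.531
v 2.484 1.085 -3.002
v 5.376 2.195 -3.658
v 5.403 1.096 -3.129
v 3.894 2.823 -2.278
v 3.92 1.723 -1.749
v -3.365 -0.632 -3.906
v -2.698 -1.387 -3.163
v -5.042 -1.673 -3.457
v -4.375 -2.428 -2.714
v -4.562 -1.235 -2.388
v -3.525 -0.591 -2.665
v -4.215 -2.469 -3.955
v -3.178 -1.825 -4.232
v -3.223 -2.522 -3.194
v -3.437 -1.759 -2.225
v -4.303 -1.301 -4.395
v -4.517 -0.538 -3.426
v -2.884 -0.918 -3.574
v -4.856 -2.142 -3.046
v -4.966 -1.44 -2.854
v -4.573 -1.884 -2.418
v -3.37 -0.45 -3.281
v -2.978 -0.894 -2.845
v -4.074 -0.805 -2.389
v -4.762 -2.166 -3.775
v -4.37 -2.61 -3.339
v -3.167 -1.176 -4.202
v -2.774 -1.62 -3.766
v -3.666 -2.255 -4.231
v -2.801 -2.029 -3.155
v -3.787 -2.641 -2.892
v -3.693 -2.665 -3.621
v -3.083 -2.287 -3.784
v -2.927 -1.581 -2.586
v -3.913 -2.193 -2.322
v -4.022 -1.491 -2.13
v -3.413 -1.113 -2.293
v -3.236 -2.248 -2.604
v -3.827 -0.867 -4.298
v -4.813 -1.479 -4.034
v -4.327 -1.947 -4.327
v -3.718 -1.569 -4.49
v -3.953 -0.419 -3.728
v -4.939 -1.031 -3.465
v -4.657 -0.773 -2.836
v -4.047 -0.395 -2.999
v -4.504 -0.812 -4.016
v 3.042 3.423 0.006
v 3.526 3.54 -0.039
v 3.498 2.097 1.434
v 3.469 3.667 0.097
v 3.346 3.757 0.22
v 3.178 3.796 0.31
v 2.989 3.778 0.354
v 2.808 3.706 0.345
v 2.662 3.591 0.284
v 2.575 3.45 0.181
v 2.558 3.305 0.052
v 2.616 3.178 -0.084
v 2.738 3.088 -0.207
v 2.907 3.049 -0.297
v 3.096 3.067 -0.341
v 3.277 3.139 -0.332
v 3.422 3.254 -0.271
v 3.51 3.395 -0.168
f 2 1 4
f 2 4 3
f 4 1 5
f 4 5 3
f 5 1 6
f 5 6 3
f 6 1 7
f 6 7 3
f 7 1 8
f 7 8 3
f 8 1 9
f 8 9 3
f 9 1 10
f 9 10 3
f 10 1 11
f 10 11 3
f 11 1 12
f 11 12 3
f 12 1 13
f 12 13 3
f 13 1 14
f 13 14 3
f 14 1 15
f 14 15 3
f 15 1 16
f 15 16 3
f 16 1 17
f 16 17 3
f 17 1 18
f 17 18 3
f 18 1 2
f 18 2 3
f 20 22 19
f 23 20 19
f 19 22 21
f 21 23 19
f 20 26 22
f 24 20 23
f 24 26 20
f 22 26 21
f 25 23 21
f 21 26 25
f 25 24 23
f 26 24 25
f 27 64 43
f 64 38 67
f 43 67 32
f 64 67 43
f 27 43 39
f 43 32 44
f 39 44 28
f 43 44 39
f 27 39 48
f 39 28 49
f 48 49 34
f 39 49 48
f 27 48 60
f 48 34 63
f 60 63 37
f 48 63 60
f 27 60 64
f 60 37 68
f 64 68 38
f 60 68 64
f 28 44 55
f 44 32 58
f 55 58 36
f 44 58 55
f 32 67 45
f 67 38 66
f 45 66 31
f 67 66 45
f 38 68 65
f 68 37 61
f 65 61 29
f 68 61 65
f 37 63 62
f 63 34 50
f 62 50 33
f 63 50 62
f 34 49 54
f 49 28 51
f 54 51 35
f 49 51 54
f 30 56 42
f 56 36 57
f 42 57 31
f 56 57 42
f 30 42 40
f 42 31 41
f 40 41 29
f 42 41 40
f 30 40 47
f 40 29 46
f 47 46 33
f 40 46 47
f 30 47 52
f 47 33 53
f 52 53 35
f 47 53 52
f 30 52 56
f 52 35 59
f 56 59 36
f 52 59 56
f 31 57 45
f 57 36 58
f 45 58 32
f 57 58 45
f 29 41 65
f 41 31 66
f 65 66 38
f 41 66 65
f 33 46 62
f 46 29 61
f 62 61 37
f 46 61 62
f 35 53 54
f 53 33 50
f 54 50 34
f 53 50 54
f 36 59 55
f 59 35 51
f 55 51 28
f 59 51 55
f 70 69 72
f 70 72 71
f 72 69 73
f 72 73 71
f 73 69 74
f 73 74 71
f 74 69 75
f 74 75 71
f 75 69 76
f 75 76 71
f 76 69 77
f 76 77 71
f 77 69 78
f 77 78 71
f 78 69 79
f 78 79 71
f 79 69 80
f 79 80 71
f 80 69 81
f 80 81 71
f 81 69 82
f 81 82 71
f 82 69 83
f 82 83 71
f 83 69 84
f 83 84 71
f 84 69 85
f 84 85 71
f 85 69 86
f 85 86 71
f 86 69 70
f 86 70 71



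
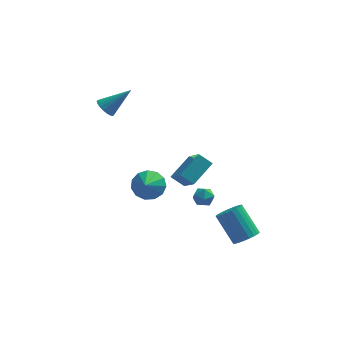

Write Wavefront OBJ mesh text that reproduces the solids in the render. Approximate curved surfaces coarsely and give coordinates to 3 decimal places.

v 0.119 -1.067 -1.987
v 0.672 -2.453 -0.731
v -0.652 -0.837 -1.393
v -0.099 -2.223 -0.138
v 1.139 0.123 -1.122
v 1.692 -1.263 0.133
v 0.368 0.353 -0.529
v 0.921 -1.033 0.727
v 3.575 -4.368 -3.746
v 4.289 -4.008 -3.523
v 3.319 -3.032 -1.991
v 2.605 -3.392 -2.214
v 4.173 -3.792 -3.735
v 3.202 -2.816 -2.202
v 3.965 -3.663 -3.948
v 2.995 -2.688 -2.415
v 3.699 -3.642 -4.13
v 2.728 -2.667 -2.597
v 3.413 -3.731 -4.254
v 2.442 -2.756 -2.721
v 3.152 -3.918 -4.301
v 2.182 -2.942 -2.768
v 2.956 -4.172 -4.263
v 1.985 -3.197 -2.73
v 2.854 -4.457 -4.147
v 1.883 -3.481 -2.614
v 2.861 -4.728 -3.969
v 1.891 -3.752 -2.437
v 2.978 -4.944 -3.758
v 2.007 -3.968 -2.225
v 3.185 -5.072 -3.545
v 2.215 -4.097 -2.012
v 3.452 -5.093 -3.363
v 2.481 -4.118 -1.83
v 3.738 -5.004 -3.239
v 2.767 -4.029 -1.706
v 3.998 -4.818 -3.192
v 3.028 -3.842 -1.659
v 4.195 -4.563 -3.23
v 3.224 -3.588 -1.697
v 4.297 -4.279 -3.346
v 3.326 -3.303 -1.813
v -4.517 3.642 1.206
v -4.031 3.449 0.711
v -3.023 3.998 2.534
v -4.057 3.743 0.662
v -4.162 4.02 0.706
v -4.329 4.231 0.837
v -4.528 4.341 1.032
v -4.725 4.33 1.257
v -4.887 4.2 1.473
v -4.984 3.973 1.643
v -5.001 3.69 1.738
v -4.933 3.398 1.74
v -4.794 3.148 1.651
v -4.607 2.984 1.484
v -4.405 2.934 1.27
v -4.222 3.006 1.044
v -4.09 3.188 0.847
v 1.173 -1.528 -2.341
v 1.577 -1.661 -1.779
v 0.843 -2.619 -2.361
v 1.247 -2.752 -1.799
v 0.672 -2.351 -1.732
v 0.876 -1.677 -1.72
v 1.544 -2.603 -2.42
v 1.748 -1.929 -2.408
v 1.807 -2.325 -1.829
v 1.267 -2.17 -1.403
v 1.153 -2.11 -2.737
v 0.613 -1.955 -2.311
v -1.95 0.736 -3.366
v -1.053 0.97 -2.918
v -2.11 -0.476 -2.414
v -1.463 1.256 -2.623
v -2.027 1.377 -2.563
v -2.567 1.294 -2.759
v -2.912 1.035 -3.147
v -2.951 0.68 -3.605
v -2.672 0.344 -3.987
v -2.165 0.132 -4.172
v -1.589 0.112 -4.101
v -1.128 0.29 -3.797
v -0.928 0.61 -3.356
f 2 4 1
f 5 2 1
f 1 4 3
f 3 5 1
f 2 8 4
f 6 2 5
f 6 8 2
f 4 8 3
f 7 5 3
f 3 8 7
f 7 6 5
f 8 6 7
f 10 9 13
f 10 13 11
f 11 13 14
f 11 14 12
f 13 9 15
f 13 15 14
f 14 15 16
f 14 16 12
f 15 9 17
f 15 17 16
f 16 17 18
f 16 18 12
f 17 9 19
f 17 19 18
f 18 19 20
f 18 20 12
f 19 9 21
f 19 21 20
f 20 21 22
f 20 22 12
f 21 9 23
f 21 23 22
f 22 23 24
f 22 24 12
f 23 9 25
f 23 25 24
f 24 25 26
f 24 26 12
f 25 9 27
f 25 27 26
f 26 27 28
f 26 28 12
f 27 9 29
f 27 29 28
f 28 29 30
f 28 30 12
f 29 9 31
f 29 31 30
f 30 31 32
f 30 32 12
f 31 9 33
f 31 33 32
f 32 33 34
f 32 34 12
f 33 9 35
f 33 35 34
f 34 35 36
f 34 36 12
f 35 9 37
f 35 37 36
f 36 37 38
f 36 38 12
f 37 9 39
f 37 39 38
f 38 39 40
f 38 40 12
f 39 9 41
f 39 41 40
f 40 41 42
f 40 42 12
f 41 9 10
f 41 10 42
f 42 10 11
f 42 11 12
f 44 43 46
f 44 46 45
f 46 43 47
f 46 47 45
f 47 43 48
f 47 48 45
f 48 43 49
f 48 49 45
f 49 43 50
f 49 50 45
f 50 43 51
f 50 51 45
f 51 43 52
f 51 52 45
f 52 43 53
f 52 53 45
f 53 43 54
f 53 54 45
f 54 43 55
f 54 55 45
f 55 43 56
f 55 56 45
f 56 43 57
f 56 57 45
f 57 43 58
f 57 58 45
f 58 43 59
f 58 59 45
f 59 43 44
f 59 44 45
f 60 71 65
f 60 65 61
f 60 61 67
f 60 67 70
f 60 70 71
f 61 65 69
f 65 71 64
f 71 70 62
f 70 67 66
f 67 61 68
f 63 69 64
f 63 64 62
f 63 62 66
f 63 66 68
f 63 68 69
f 64 69 65
f 62 64 71
f 66 62 70
f 68 66 67
f 69 68 61
f 73 72 75
f 73 75 74
f 75 72 76
f 75 76 74
f 76 72 77
f 76 77 74
f 77 72 78
f 77 78 74
f 78 72 79
f 78 79 74
f 79 72 80
f 79 80 74
f 80 72 81
f 80 81 74
f 81 72 82
f 81 82 74
f 82 72 83
f 82 83 74
f 83 72 84
f 83 84 74
f 84 72 73
f 84 73 74



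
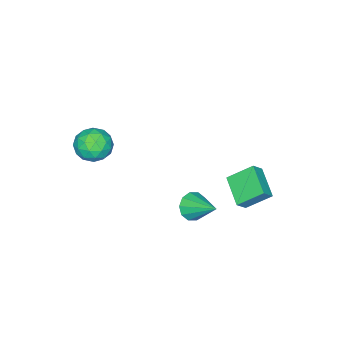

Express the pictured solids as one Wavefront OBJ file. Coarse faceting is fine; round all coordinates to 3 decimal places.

v 1.2 1.761 -2.758
v 1.874 1.951 -3.256
v 1.48 3.379 -1.762
v 1.441 2.163 -3.479
v 0.915 2.222 -3.426
v 0.498 2.105 -3.118
v 0.349 1.856 -2.673
v 0.525 1.572 -2.26
v 0.958 1.359 -2.037
v 1.484 1.301 -2.09
v 1.901 1.418 -2.398
v 2.05 1.666 -2.843
v 2.29 -2.547 1.346
v 3.169 -2.097 1.735
v 3.251 -3.683 0.485
v 4.13 -3.233 0.874
v 3.481 -3.773 1.518
v 2.887 -3.071 2.05
v 3.533 -2.709 0.17
v 2.939 -2.007 0.702
v 3.937 -2.197 1.008
v 3.906 -2.855 1.841
v 2.514 -2.925 0.379
v 2.483 -3.583 1.212
v 2.645 -2.223 1.616
v 3.775 -3.557 0.604
v 3.394 -3.875 0.983
v 3.911 -3.61 1.211
v 2.479 -2.795 1.801
v 2.996 -2.531 2.029
v 3.18 -3.516 1.902
v 3.424 -3.249 0.191
v 3.941 -2.985 0.419
v 2.509 -2.17 1.009
v 3.026 -1.905 1.237
v 3.24 -2.264 0.318
v 3.614 -2.017 1.417
v 4.179 -2.684 0.912
v 3.827 -2.376 0.498
v 3.478 -1.964 0.81
v 3.595 -2.403 1.907
v 4.16 -3.071 1.401
v 3.779 -3.388 1.78
v 3.429 -2.976 2.092
v 4.047 -2.462 1.48
v 2.26 -2.709 0.819
v 2.825 -3.377 0.313
v 2.991 -2.804 0.128
v 2.641 -2.392 0.44
v 2.241 -3.096 1.308
v 2.806 -3.763 0.803
v 2.942 -3.816 1.41
v 2.593 -3.404 1.722
v 2.373 -3.318 0.74
v -1.432 1.901 -2.382
v -2.227 2.967 -1.389
v -2.029 2.041 -3.012
v -2.825 3.108 -2.02
v -0.415 3.272 -3.04
v -1.211 4.339 -2.048
v -1.013 3.413 -3.671
v -1.808 4.479 -2.678
f 2 1 4
f 2 4 3
f 4 1 5
f 4 5 3
f 5 1 6
f 5 6 3
f 6 1 7
f 6 7 3
f 7 1 8
f 7 8 3
f 8 1 9
f 8 9 3
f 9 1 10
f 9 10 3
f 10 1 11
f 10 11 3
f 11 1 12
f 11 12 3
f 12 1 2
f 12 2 3
f 13 50 29
f 50 24 53
f 29 53 18
f 50 53 29
f 13 29 25
f 29 18 30
f 25 30 14
f 29 30 25
f 13 25 34
f 25 14 35
f 34 35 20
f 25 35 34
f 13 34 46
f 34 20 49
f 46 49 23
f 34 49 46
f 13 46 50
f 46 23 54
f 50 54 24
f 46 54 50
f 14 30 41
f 30 18 44
f 41 44 22
f 30 44 41
f 18 53 31
f 53 24 52
f 31 52 17
f 53 52 31
f 24 54 51
f 54 23 47
f 51 47 15
f 54 47 51
f 23 49 48
f 49 20 36
f 48 36 19
f 49 36 48
f 20 35 40
f 35 14 37
f 40 37 21
f 35 37 40
f 16 42 28
f 42 22 43
f 28 43 17
f 42 43 28
f 16 28 26
f 28 17 27
f 26 27 15
f 28 27 26
f 16 26 33
f 26 15 32
f 33 32 19
f 26 32 33
f 16 33 38
f 33 19 39
f 38 39 21
f 33 39 38
f 16 38 42
f 38 21 45
f 42 45 22
f 38 45 42
f 17 43 31
f 43 22 44
f 31 44 18
f 43 44 31
f 15 27 51
f 27 17 52
f 51 52 24
f 27 52 51
f 19 32 48
f 32 15 47
f 48 47 23
f 32 47 48
f 21 39 40
f 39 19 36
f 40 36 20
f 39 36 40
f 22 45 41
f 45 21 37
f 41 37 14
f 45 37 41
f 56 58 55
f 59 56 55
f 55 58 57
f 57 59 55
f 56 62 58
f 60 56 59
f 60 62 56
f 58 62 57
f 61 59 57
f 57 62 61
f 61 60 59
f 62 60 61



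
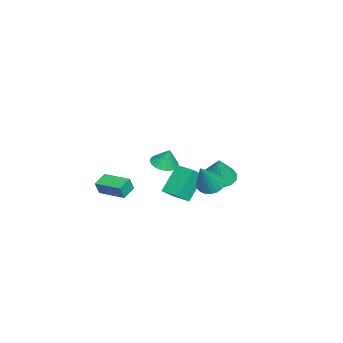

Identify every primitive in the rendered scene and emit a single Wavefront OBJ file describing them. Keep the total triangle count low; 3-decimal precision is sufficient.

v -3.599 1.706 -0.786
v -2.654 1.617 -1.102
v -3.041 1.834 0.846
v -2.75 2.126 -1.109
v -3.074 2.522 -1.029
v -3.538 2.699 -0.885
v -4.018 2.611 -0.714
v -4.386 2.28 -0.562
v -4.543 1.795 -0.471
v -4.447 1.287 -0.464
v -4.124 0.89 -0.543
v -3.659 0.713 -0.688
v -3.179 0.801 -0.859
v -2.811 1.132 -1.01
v 3.285 3.027 2.908
v 3.92 3.235 2.525
v 4.395 2.773 4.612
v 3.814 3.516 2.636
v 3.617 3.712 2.794
v 3.362 3.79 2.971
v 3.094 3.737 3.138
v 2.859 3.56 3.264
v 2.698 3.291 3.329
v 2.638 2.977 3.322
v 2.69 2.671 3.242
v 2.845 2.427 3.105
v 3.076 2.286 2.933
v 3.343 2.274 2.758
v 3.6 2.392 2.608
v 3.803 2.619 2.51
v 3.916 2.918 2.48
v 1.96 0.633 0.764
v 0.791 1.134 2.135
v 2.544 1.687 0.878
v 1.375 2.187 2.249
v 2.585 0.213 1.451
v 1.416 0.713 2.822
v 3.169 1.266 1.565
v 2 1.767 2.936
v 1.867 -2.908 1.085
v 2.072 -3.071 1.884
v 2.386 -1.353 1.27
v 2.591 -1.516 2.068
v 2.729 -3.164 0.812
v 2.934 -3.327 1.61
v 3.248 -1.609 0.996
v 3.453 -1.772 1.795
v -3.729 -1.496 -0.275
v -3.003 -1.166 -0.463
v -3.591 -1.144 0.875
v -3.199 -0.919 -0.515
v -3.476 -0.76 -0.531
v -3.792 -0.713 -0.508
v -4.098 -0.785 -0.449
v -4.348 -0.966 -0.363
v -4.503 -1.227 -0.264
v -4.541 -1.53 -0.167
v -4.455 -1.827 -0.086
v -4.259 -2.074 -0.034
v -3.982 -2.233 -0.018
v -3.666 -2.28 -0.042
v -3.36 -2.208 -0.1
v -3.11 -2.027 -0.186
v -2.954 -1.766 -0.285
v -2.917 -1.463 -0.382
f 2 1 4
f 2 4 3
f 4 1 5
f 4 5 3
f 5 1 6
f 5 6 3
f 6 1 7
f 6 7 3
f 7 1 8
f 7 8 3
f 8 1 9
f 8 9 3
f 9 1 10
f 9 10 3
f 10 1 11
f 10 11 3
f 11 1 12
f 11 12 3
f 12 1 13
f 12 13 3
f 13 1 14
f 13 14 3
f 14 1 2
f 14 2 3
f 16 15 18
f 16 18 17
f 18 15 19
f 18 19 17
f 19 15 20
f 19 20 17
f 20 15 21
f 20 21 17
f 21 15 22
f 21 22 17
f 22 15 23
f 22 23 17
f 23 15 24
f 23 24 17
f 24 15 25
f 24 25 17
f 25 15 26
f 25 26 17
f 26 15 27
f 26 27 17
f 27 15 28
f 27 28 17
f 28 15 29
f 28 29 17
f 29 15 30
f 29 30 17
f 30 15 31
f 30 31 17
f 31 15 16
f 31 16 17
f 33 35 32
f 36 33 32
f 32 35 34
f 34 36 32
f 33 39 35
f 37 33 36
f 37 39 33
f 35 39 34
f 38 36 34
f 34 39 38
f 38 37 36
f 39 37 38
f 41 43 40
f 44 41 40
f 40 43 42
f 42 44 40
f 41 47 43
f 45 41 44
f 45 47 41
f 43 47 42
f 46 44 42
f 42 47 46
f 46 45 44
f 47 45 46
f 49 48 51
f 49 51 50
f 51 48 52
f 51 52 50
f 52 48 53
f 52 53 50
f 53 48 54
f 53 54 50
f 54 48 55
f 54 55 50
f 55 48 56
f 55 56 50
f 56 48 57
f 56 57 50
f 57 48 58
f 57 58 50
f 58 48 59
f 58 59 50
f 59 48 60
f 59 60 50
f 60 48 61
f 60 61 50
f 61 48 62
f 61 62 50
f 62 48 63
f 62 63 50
f 63 48 64
f 63 64 50
f 64 48 65
f 64 65 50
f 65 48 49
f 65 49 50



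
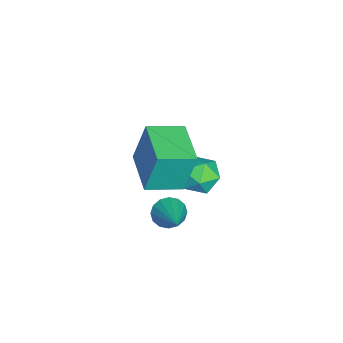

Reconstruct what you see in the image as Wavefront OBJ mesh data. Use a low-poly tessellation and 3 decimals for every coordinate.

v 1.628 -3.769 -2.778
v 2.051 -3.713 -3.431
v 3.272 -3.151 -1.662
v 1.882 -3.349 -3.384
v 1.645 -3.098 -3.175
v 1.404 -3.027 -2.859
v 1.223 -3.154 -2.521
v 1.15 -3.447 -2.252
v 1.206 -3.825 -2.124
v 1.375 -4.189 -2.171
v 1.612 -4.44 -2.38
v 1.853 -4.512 -2.696
v 2.034 -4.384 -3.034
v 2.106 -4.092 -3.303
v -0.872 -1.959 -2.707
v -0.468 -2.463 -3.51
v -1.792 -3.297 -2.33
v -1.388 -3.801 -3.133
v -0.8 -3.578 -2.317
v -0.232 -2.751 -2.55
v -2.028 -3.009 -3.29
v -1.46 -2.182 -3.523
v -1.183 -3.112 -3.871
v -0.424 -3.464 -3.269
v -1.836 -2.296 -2.571
v -1.077 -2.648 -1.969
v 1.619 -5.254 1.022
v 1.493 -4.723 3.091
v 0.969 -3.752 0.597
v 0.843 -3.222 2.667
v 3.517 -4.458 0.933
v 3.391 -3.928 3.003
v 2.867 -2.957 0.509
v 2.741 -2.426 2.578
f 2 1 4
f 2 4 3
f 4 1 5
f 4 5 3
f 5 1 6
f 5 6 3
f 6 1 7
f 6 7 3
f 7 1 8
f 7 8 3
f 8 1 9
f 8 9 3
f 9 1 10
f 9 10 3
f 10 1 11
f 10 11 3
f 11 1 12
f 11 12 3
f 12 1 13
f 12 13 3
f 13 1 14
f 13 14 3
f 14 1 2
f 14 2 3
f 15 26 20
f 15 20 16
f 15 16 22
f 15 22 25
f 15 25 26
f 16 20 24
f 20 26 19
f 26 25 17
f 25 22 21
f 22 16 23
f 18 24 19
f 18 19 17
f 18 17 21
f 18 21 23
f 18 23 24
f 19 24 20
f 17 19 26
f 21 17 25
f 23 21 22
f 24 23 16
f 28 30 27
f 31 28 27
f 27 30 29
f 29 31 27
f 28 34 30
f 32 28 31
f 32 34 28
f 30 34 29
f 33 31 29
f 29 34 33
f 33 32 31
f 34 32 33



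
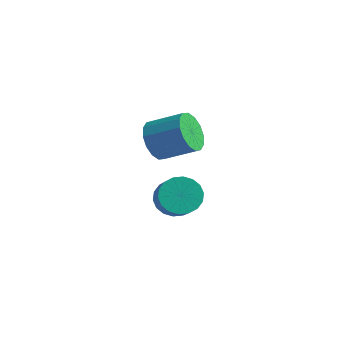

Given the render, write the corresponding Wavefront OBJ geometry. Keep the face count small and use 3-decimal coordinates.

v -1.283 -0.094 -0.041
v -0.771 -0.178 -0.872
v 0.595 0.409 -0.091
v 0.083 0.494 0.741
v -0.966 0.291 -0.885
v 0.401 0.878 -0.103
v -1.245 0.656 -0.671
v 0.121 1.243 0.111
v -1.535 0.821 -0.288
v -0.168 1.408 0.494
v -1.757 0.74 0.161
v -0.39 1.327 0.942
v -1.852 0.437 0.556
v -0.486 1.024 1.337
v -1.795 -0.009 0.791
v -0.429 0.578 1.572
v -1.601 -0.478 0.803
v -0.234 0.109 1.585
v -1.321 -0.843 0.589
v 0.045 -0.256 1.371
v -1.032 -1.008 0.206
v 0.335 -0.421 0.988
v -0.81 -0.927 -0.242
v 0.557 -0.34 0.539
v -0.714 -0.624 -0.637
v 0.652 -0.037 0.144
v -1.433 1.425 -4.482
v -0.852 1.18 -5.18
v 0.194 0.171 -3.955
v -0.387 0.415 -3.258
v -0.68 1.533 -5.035
v 0.365 0.524 -3.811
v -0.658 1.865 -4.781
v 0.388 0.856 -3.557
v -0.789 2.109 -4.468
v 0.257 1.1 -3.243
v -1.047 2.218 -4.157
v -0.002 1.209 -2.933
v -1.382 2.17 -3.911
v -0.337 1.16 -2.687
v -1.727 1.974 -3.778
v -0.682 0.964 -2.554
v -2.014 1.669 -3.785
v -0.968 0.66 -2.56
v -2.185 1.316 -3.929
v -1.14 0.307 -2.705
v -2.208 0.984 -4.183
v -1.162 -0.025 -2.959
v -2.077 0.74 -4.497
v -1.031 -0.269 -3.272
v -1.818 0.631 -4.807
v -0.773 -0.378 -3.583
v -1.483 0.68 -5.053
v -0.438 -0.33 -3.829
v -1.138 0.876 -5.186
v -0.093 -0.134 -3.962
f 2 1 5
f 2 5 3
f 3 5 6
f 3 6 4
f 5 1 7
f 5 7 6
f 6 7 8
f 6 8 4
f 7 1 9
f 7 9 8
f 8 9 10
f 8 10 4
f 9 1 11
f 9 11 10
f 10 11 12
f 10 12 4
f 11 1 13
f 11 13 12
f 12 13 14
f 12 14 4
f 13 1 15
f 13 15 14
f 14 15 16
f 14 16 4
f 15 1 17
f 15 17 16
f 16 17 18
f 16 18 4
f 17 1 19
f 17 19 18
f 18 19 20
f 18 20 4
f 19 1 21
f 19 21 20
f 20 21 22
f 20 22 4
f 21 1 23
f 21 23 22
f 22 23 24
f 22 24 4
f 23 1 25
f 23 25 24
f 24 25 26
f 24 26 4
f 25 1 2
f 25 2 26
f 26 2 3
f 26 3 4
f 28 27 31
f 28 31 29
f 29 31 32
f 29 32 30
f 31 27 33
f 31 33 32
f 32 33 34
f 32 34 30
f 33 27 35
f 33 35 34
f 34 35 36
f 34 36 30
f 35 27 37
f 35 37 36
f 36 37 38
f 36 38 30
f 37 27 39
f 37 39 38
f 38 39 40
f 38 40 30
f 39 27 41
f 39 41 40
f 40 41 42
f 40 42 30
f 41 27 43
f 41 43 42
f 42 43 44
f 42 44 30
f 43 27 45
f 43 45 44
f 44 45 46
f 44 46 30
f 45 27 47
f 45 47 46
f 46 47 48
f 46 48 30
f 47 27 49
f 47 49 48
f 48 49 50
f 48 50 30
f 49 27 51
f 49 51 50
f 50 51 52
f 50 52 30
f 51 27 53
f 51 53 52
f 52 53 54
f 52 54 30
f 53 27 55
f 53 55 54
f 54 55 56
f 54 56 30
f 55 27 28
f 55 28 56
f 56 28 29
f 56 29 30



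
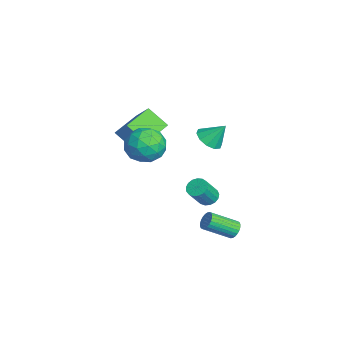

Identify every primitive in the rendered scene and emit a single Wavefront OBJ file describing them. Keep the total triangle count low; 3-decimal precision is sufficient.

v -1.126 3.126 -3.23
v -0.518 3.149 -3.512
v 0.113 2.397 -2.211
v -0.494 2.374 -1.93
v -0.536 3.423 -3.345
v 0.096 2.67 -2.045
v -0.689 3.628 -3.152
v -0.057 2.876 -1.852
v -0.942 3.719 -2.977
v -0.31 2.966 -1.676
v -1.237 3.673 -2.86
v -0.605 2.921 -1.559
v -1.507 3.503 -2.828
v -0.875 2.75 -1.527
v -1.689 3.246 -2.888
v -1.057 2.494 -1.587
v -1.742 2.962 -3.026
v -1.111 2.209 -1.725
v -1.655 2.715 -3.211
v -1.023 1.963 -1.911
v -1.446 2.563 -3.401
v -0.814 1.81 -2.1
v -1.163 2.539 -3.551
v -0.532 1.787 -2.251
v -0.873 2.65 -3.628
v -0.241 1.898 -2.328
v -0.64 2.871 -3.614
v -0.008 2.118 -2.314
v 1.068 0.434 2.38
v 1.939 -0.445 2.203
v -0.099 -0.915 3.337
v 0.772 -1.794 3.16
v 0.991 -0.846 3.946
v 1.713 -0.012 3.355
v 0.127 -1.348 2.185
v 0.849 -0.514 1.594
v 1.358 -1.547 2.083
v 1.892 -1.237 3.171
v -0.052 -0.123 2.369
v 0.482 0.187 3.457
v 1.606 0.113 2.207
v 0.234 -1.473 3.333
v 0.363 -0.915 3.795
v 0.875 -1.433 3.691
v 1.473 0.368 2.884
v 1.985 -0.15 2.78
v 1.428 -0.385 3.805
v -0.145 -1.21 2.76
v 0.367 -1.728 2.656
v 0.965 0.073 1.849
v 1.477 -0.445 1.745
v 0.412 -0.975 1.735
v 1.777 -1.052 2.033
v 1.091 -1.845 2.595
v 0.712 -1.582 2.022
v 1.136 -1.092 1.675
v 2.091 -0.869 2.672
v 1.405 -1.662 3.235
v 1.533 -1.105 3.697
v 1.957 -0.615 3.349
v 1.749 -1.517 2.602
v 0.435 0.302 2.305
v -0.251 -0.491 2.868
v -0.117 -0.745 2.191
v 0.307 -0.255 1.843
v 0.749 0.485 2.945
v 0.063 -0.308 3.507
v 0.704 -0.268 3.865
v 1.128 0.222 3.518
v 0.091 0.157 2.938
v -2.814 -0.858 -0.022
v -3.498 -1.868 1.028
v -4.014 0.514 0.515
v -4.698 -0.497 1.566
v -1.582 -0.303 1.314
v -2.266 -1.314 2.365
v -2.782 1.068 1.852
v -3.466 0.058 2.902
v -1.934 3.28 1.071
v -1.096 3.439 0.755
v -1.666 4.16 2.229
v -1.44 3.828 0.539
v -1.972 4.008 0.526
v -2.491 3.909 0.721
v -2.796 3.57 1.05
v -2.773 3.12 1.386
v -2.429 2.731 1.602
v -1.896 2.552 1.615
v -1.378 2.65 1.42
v -1.072 2.989 1.092
v 3.915 3.746 -2.455
v 4.248 3.499 -2.875
v 4.298 1.948 -1.924
v 3.965 2.194 -1.505
v 4.409 3.588 -2.737
v 4.459 2.037 -1.787
v 4.495 3.702 -2.557
v 4.544 2.151 -1.606
v 4.492 3.822 -2.36
v 4.542 2.271 -1.409
v 4.402 3.931 -2.178
v 4.452 2.38 -1.228
v 4.238 4.011 -2.039
v 4.287 2.46 -1.088
v 4.024 4.051 -1.963
v 4.074 2.5 -1.012
v 3.794 4.044 -1.961
v 3.844 2.493 -1.011
v 3.582 3.992 -2.036
v 3.632 2.441 -1.085
v 3.421 3.903 -2.173
v 3.471 2.352 -1.223
v 3.336 3.789 -2.354
v 3.385 2.238 -1.403
v 3.338 3.669 -2.551
v 3.388 2.118 -1.6
v 3.428 3.56 -2.732
v 3.478 2.009 -1.782
v 3.593 3.48 -2.872
v 3.642 1.929 -1.921
v 3.806 3.44 -2.948
v 3.856 1.889 -1.997
v 4.036 3.447 -2.949
v 4.086 1.896 -1.999
f 2 1 5
f 2 5 3
f 3 5 6
f 3 6 4
f 5 1 7
f 5 7 6
f 6 7 8
f 6 8 4
f 7 1 9
f 7 9 8
f 8 9 10
f 8 10 4
f 9 1 11
f 9 11 10
f 10 11 12
f 10 12 4
f 11 1 13
f 11 13 12
f 12 13 14
f 12 14 4
f 13 1 15
f 13 15 14
f 14 15 16
f 14 16 4
f 15 1 17
f 15 17 16
f 16 17 18
f 16 18 4
f 17 1 19
f 17 19 18
f 18 19 20
f 18 20 4
f 19 1 21
f 19 21 20
f 20 21 22
f 20 22 4
f 21 1 23
f 21 23 22
f 22 23 24
f 22 24 4
f 23 1 25
f 23 25 24
f 24 25 26
f 24 26 4
f 25 1 27
f 25 27 26
f 26 27 28
f 26 28 4
f 27 1 2
f 27 2 28
f 28 2 3
f 28 3 4
f 29 66 45
f 66 40 69
f 45 69 34
f 66 69 45
f 29 45 41
f 45 34 46
f 41 46 30
f 45 46 41
f 29 41 50
f 41 30 51
f 50 51 36
f 41 51 50
f 29 50 62
f 50 36 65
f 62 65 39
f 50 65 62
f 29 62 66
f 62 39 70
f 66 70 40
f 62 70 66
f 30 46 57
f 46 34 60
f 57 60 38
f 46 60 57
f 34 69 47
f 69 40 68
f 47 68 33
f 69 68 47
f 40 70 67
f 70 39 63
f 67 63 31
f 70 63 67
f 39 65 64
f 65 36 52
f 64 52 35
f 65 52 64
f 36 51 56
f 51 30 53
f 56 53 37
f 51 53 56
f 32 58 44
f 58 38 59
f 44 59 33
f 58 59 44
f 32 44 42
f 44 33 43
f 42 43 31
f 44 43 42
f 32 42 49
f 42 31 48
f 49 48 35
f 42 48 49
f 32 49 54
f 49 35 55
f 54 55 37
f 49 55 54
f 32 54 58
f 54 37 61
f 58 61 38
f 54 61 58
f 33 59 47
f 59 38 60
f 47 60 34
f 59 60 47
f 31 43 67
f 43 33 68
f 67 68 40
f 43 68 67
f 35 48 64
f 48 31 63
f 64 63 39
f 48 63 64
f 37 55 56
f 55 35 52
f 56 52 36
f 55 52 56
f 38 61 57
f 61 37 53
f 57 53 30
f 61 53 57
f 72 74 71
f 75 72 71
f 71 74 73
f 73 75 71
f 72 78 74
f 76 72 75
f 76 78 72
f 74 78 73
f 77 75 73
f 73 78 77
f 77 76 75
f 78 76 77
f 80 79 82
f 80 82 81
f 82 79 83
f 82 83 81
f 83 79 84
f 83 84 81
f 84 79 85
f 84 85 81
f 85 79 86
f 85 86 81
f 86 79 87
f 86 87 81
f 87 79 88
f 87 88 81
f 88 79 89
f 88 89 81
f 89 79 90
f 89 90 81
f 90 79 80
f 90 80 81
f 92 91 95
f 92 95 93
f 93 95 96
f 93 96 94
f 95 91 97
f 95 97 96
f 96 97 98
f 96 98 94
f 97 91 99
f 97 99 98
f 98 99 100
f 98 100 94
f 99 91 101
f 99 101 100
f 100 101 102
f 100 102 94
f 101 91 103
f 101 103 102
f 102 103 104
f 102 104 94
f 103 91 105
f 103 105 104
f 104 105 106
f 104 106 94
f 105 91 107
f 105 107 106
f 106 107 108
f 106 108 94
f 107 91 109
f 107 109 108
f 108 109 110
f 108 110 94
f 109 91 111
f 109 111 110
f 110 111 112
f 110 112 94
f 111 91 113
f 111 113 112
f 112 113 114
f 112 114 94
f 113 91 115
f 113 115 114
f 114 115 116
f 114 116 94
f 115 91 117
f 115 117 116
f 116 117 118
f 116 118 94
f 117 91 119
f 117 119 118
f 118 119 120
f 118 120 94
f 119 91 121
f 119 121 120
f 120 121 122
f 120 122 94
f 121 91 123
f 121 123 122
f 122 123 124
f 122 124 94
f 123 91 92
f 123 92 124
f 124 92 93
f 124 93 94



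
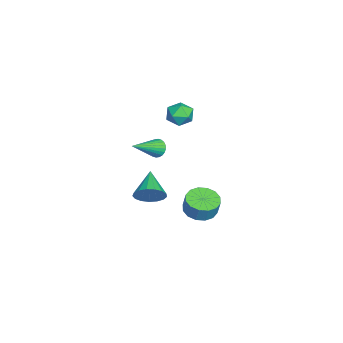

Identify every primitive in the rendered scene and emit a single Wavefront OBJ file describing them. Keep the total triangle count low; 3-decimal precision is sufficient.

v -0.704 2.991 3.493
v -0.112 2.283 3.429
v -1.468 2.257 4.551
v -0.876 1.549 4.487
v -0.596 2.355 4.844
v -0.124 2.809 4.19
v -1.456 1.731 3.79
v -0.984 2.185 3.136
v -0.576 1.504 3.613
v -0.045 1.89 4.264
v -1.535 2.65 3.716
v -1.004 3.036 4.367
v -1.756 0.372 -4.056
v -1.323 0.716 -3.164
v -3.564 0.228 -3.124
v -1.475 1.136 -3.394
v -1.691 1.381 -3.775
v -1.922 1.395 -4.222
v -2.115 1.175 -4.63
v -2.226 0.77 -4.907
v -2.229 0.274 -4.989
v -2.123 -0.199 -4.857
v -1.934 -0.542 -4.542
v -1.703 -0.675 -4.116
v -1.485 -0.569 -3.676
v -1.329 -0.247 -3.323
v -1.27 0.217 -3.138
v 2.343 3.715 -1.992
v 2.943 4.508 -2.295
v 3.238 4.699 -1.21
v 2.637 3.905 -0.908
v 2.46 4.726 -2.202
v 2.754 4.917 -1.117
v 1.945 4.674 -2.053
v 2.24 4.864 -0.968
v 1.537 4.364 -1.888
v 1.831 4.555 -0.803
v 1.345 3.88 -1.751
v 1.639 4.071 -0.666
v 1.42 3.352 -1.678
v 1.714 3.543 -0.594
v 1.742 2.921 -1.69
v 2.037 3.112 -0.605
v 2.226 2.703 -1.783
v 2.52 2.894 -0.698
v 2.74 2.756 -1.932
v 3.035 2.946 -0.847
v 3.149 3.065 -2.097
v 3.443 3.256 -1.012
v 3.341 3.549 -2.234
v 3.635 3.74 -1.149
v 3.266 4.077 -2.306
v 3.56 4.268 -1.222
v 1.684 1.174 2.655
v 2.067 1.147 2.118
v 3.096 -0.114 3.725
v 2.164 1.353 2.238
v 2.187 1.532 2.422
v 2.134 1.656 2.642
v 2.013 1.707 2.863
v 1.841 1.677 3.053
v 1.646 1.57 3.182
v 1.456 1.402 3.23
v 1.301 1.2 3.192
v 1.205 0.994 3.071
v 1.181 0.816 2.887
v 1.234 0.691 2.668
v 1.356 0.641 2.447
v 1.527 0.671 2.257
v 1.723 0.778 2.128
v 1.912 0.945 2.079
f 1 12 6
f 1 6 2
f 1 2 8
f 1 8 11
f 1 11 12
f 2 6 10
f 6 12 5
f 12 11 3
f 11 8 7
f 8 2 9
f 4 10 5
f 4 5 3
f 4 3 7
f 4 7 9
f 4 9 10
f 5 10 6
f 3 5 12
f 7 3 11
f 9 7 8
f 10 9 2
f 14 13 16
f 14 16 15
f 16 13 17
f 16 17 15
f 17 13 18
f 17 18 15
f 18 13 19
f 18 19 15
f 19 13 20
f 19 20 15
f 20 13 21
f 20 21 15
f 21 13 22
f 21 22 15
f 22 13 23
f 22 23 15
f 23 13 24
f 23 24 15
f 24 13 25
f 24 25 15
f 25 13 26
f 25 26 15
f 26 13 27
f 26 27 15
f 27 13 14
f 27 14 15
f 29 28 32
f 29 32 30
f 30 32 33
f 30 33 31
f 32 28 34
f 32 34 33
f 33 34 35
f 33 35 31
f 34 28 36
f 34 36 35
f 35 36 37
f 35 37 31
f 36 28 38
f 36 38 37
f 37 38 39
f 37 39 31
f 38 28 40
f 38 40 39
f 39 40 41
f 39 41 31
f 40 28 42
f 40 42 41
f 41 42 43
f 41 43 31
f 42 28 44
f 42 44 43
f 43 44 45
f 43 45 31
f 44 28 46
f 44 46 45
f 45 46 47
f 45 47 31
f 46 28 48
f 46 48 47
f 47 48 49
f 47 49 31
f 48 28 50
f 48 50 49
f 49 50 51
f 49 51 31
f 50 28 52
f 50 52 51
f 51 52 53
f 51 53 31
f 52 28 29
f 52 29 53
f 53 29 30
f 53 30 31
f 55 54 57
f 55 57 56
f 57 54 58
f 57 58 56
f 58 54 59
f 58 59 56
f 59 54 60
f 59 60 56
f 60 54 61
f 60 61 56
f 61 54 62
f 61 62 56
f 62 54 63
f 62 63 56
f 63 54 64
f 63 64 56
f 64 54 65
f 64 65 56
f 65 54 66
f 65 66 56
f 66 54 67
f 66 67 56
f 67 54 68
f 67 68 56
f 68 54 69
f 68 69 56
f 69 54 70
f 69 70 56
f 70 54 71
f 70 71 56
f 71 54 55
f 71 55 56



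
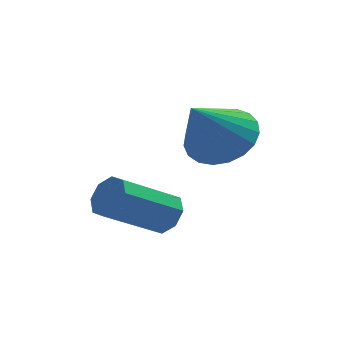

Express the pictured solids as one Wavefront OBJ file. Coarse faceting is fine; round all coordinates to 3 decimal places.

v 0.67 -2.37 -0.654
v 1.317 -1.991 -0.023
v 0.03 -3.39 0.614
v 0.999 -1.739 0.019
v 0.625 -1.596 -0.055
v 0.258 -1.587 -0.232
v -0.037 -1.713 -0.483
v -0.21 -1.953 -0.763
v -0.231 -2.265 -1.025
v -0.096 -2.595 -1.222
v 0.171 -2.886 -1.322
v 0.525 -3.087 -1.305
v 0.904 -3.165 -1.177
v 1.242 -3.105 -0.958
v 1.482 -2.918 -0.686
v 1.581 -2.636 -0.409
v 1.523 -2.308 -0.175
v -0.553 -3.468 -2.776
v -0.207 -3.424 -2.263
v -1.441 -4.327 -1.352
v -1.787 -4.372 -1.864
v -0.509 -3.06 -2.311
v -1.742 -3.964 -1.399
v -0.836 -2.936 -2.631
v -2.07 -3.84 -1.719
v -0.998 -3.123 -3.036
v -2.231 -4.027 -2.124
v -0.899 -3.513 -3.288
v -2.133 -4.416 -2.377
v -0.598 -3.876 -3.241
v -1.831 -4.78 -2.329
v -0.27 -4 -2.921
v -1.504 -4.904 -2.009
v -0.109 -3.813 -2.516
v -1.342 -4.717 -1.604
f 2 1 4
f 2 4 3
f 4 1 5
f 4 5 3
f 5 1 6
f 5 6 3
f 6 1 7
f 6 7 3
f 7 1 8
f 7 8 3
f 8 1 9
f 8 9 3
f 9 1 10
f 9 10 3
f 10 1 11
f 10 11 3
f 11 1 12
f 11 12 3
f 12 1 13
f 12 13 3
f 13 1 14
f 13 14 3
f 14 1 15
f 14 15 3
f 15 1 16
f 15 16 3
f 16 1 17
f 16 17 3
f 17 1 2
f 17 2 3
f 19 18 22
f 19 22 20
f 20 22 23
f 20 23 21
f 22 18 24
f 22 24 23
f 23 24 25
f 23 25 21
f 24 18 26
f 24 26 25
f 25 26 27
f 25 27 21
f 26 18 28
f 26 28 27
f 27 28 29
f 27 29 21
f 28 18 30
f 28 30 29
f 29 30 31
f 29 31 21
f 30 18 32
f 30 32 31
f 31 32 33
f 31 33 21
f 32 18 34
f 32 34 33
f 33 34 35
f 33 35 21
f 34 18 19
f 34 19 35
f 35 19 20
f 35 20 21

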